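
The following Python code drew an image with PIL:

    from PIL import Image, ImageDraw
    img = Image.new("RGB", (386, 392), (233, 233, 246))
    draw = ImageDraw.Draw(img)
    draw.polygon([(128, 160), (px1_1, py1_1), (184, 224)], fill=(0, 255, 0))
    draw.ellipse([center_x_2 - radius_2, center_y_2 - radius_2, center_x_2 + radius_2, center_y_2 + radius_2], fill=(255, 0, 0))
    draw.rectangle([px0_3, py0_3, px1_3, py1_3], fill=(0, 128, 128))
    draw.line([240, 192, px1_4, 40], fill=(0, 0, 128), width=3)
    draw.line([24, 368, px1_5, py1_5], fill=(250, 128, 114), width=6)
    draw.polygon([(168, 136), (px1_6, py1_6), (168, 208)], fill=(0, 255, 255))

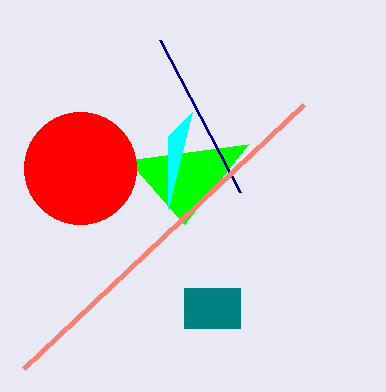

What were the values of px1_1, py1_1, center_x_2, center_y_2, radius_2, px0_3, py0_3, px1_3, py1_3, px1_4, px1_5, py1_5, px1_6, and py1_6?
px1_1 = 248, py1_1 = 144, center_x_2 = 80, center_y_2 = 168, radius_2 = 56, px0_3 = 184, py0_3 = 288, px1_3 = 240, py1_3 = 328, px1_4 = 160, px1_5 = 304, py1_5 = 104, px1_6 = 192, py1_6 = 112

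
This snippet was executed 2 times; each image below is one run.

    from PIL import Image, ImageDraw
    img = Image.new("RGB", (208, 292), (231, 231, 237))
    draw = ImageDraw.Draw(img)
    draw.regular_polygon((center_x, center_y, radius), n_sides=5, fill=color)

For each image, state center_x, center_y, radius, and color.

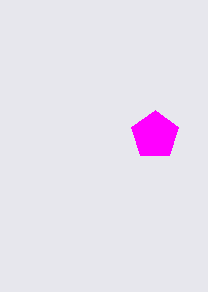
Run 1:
center_x = 155, center_y = 135, radius = 25, color = 'magenta'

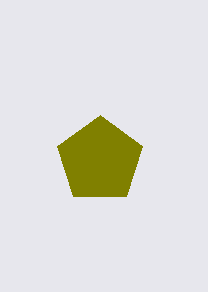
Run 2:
center_x = 100; center_y = 160; radius = 45; color = 'olive'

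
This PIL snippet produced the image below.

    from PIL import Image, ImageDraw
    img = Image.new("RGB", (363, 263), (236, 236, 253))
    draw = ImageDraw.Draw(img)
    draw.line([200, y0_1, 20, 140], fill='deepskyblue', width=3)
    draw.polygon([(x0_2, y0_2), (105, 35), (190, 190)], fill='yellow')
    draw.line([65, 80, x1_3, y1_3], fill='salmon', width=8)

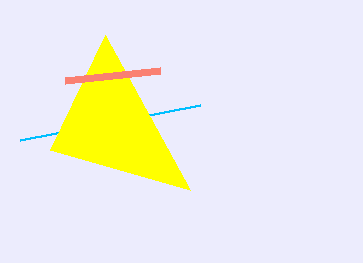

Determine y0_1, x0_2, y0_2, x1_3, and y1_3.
y0_1 = 105, x0_2 = 50, y0_2 = 150, x1_3 = 160, y1_3 = 70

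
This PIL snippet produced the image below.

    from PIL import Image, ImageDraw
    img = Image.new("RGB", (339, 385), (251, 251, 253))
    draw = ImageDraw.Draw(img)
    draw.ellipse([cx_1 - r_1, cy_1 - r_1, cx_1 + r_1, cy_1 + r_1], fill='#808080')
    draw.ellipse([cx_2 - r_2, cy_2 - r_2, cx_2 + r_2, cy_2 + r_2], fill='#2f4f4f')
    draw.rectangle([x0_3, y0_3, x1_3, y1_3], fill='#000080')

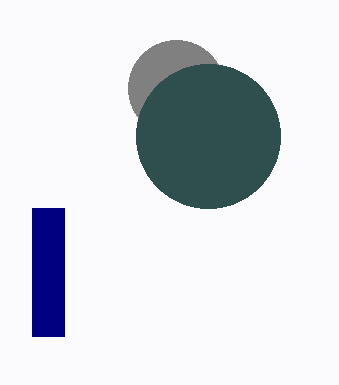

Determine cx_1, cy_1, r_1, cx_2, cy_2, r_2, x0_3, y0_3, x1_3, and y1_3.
cx_1 = 176
cy_1 = 88
r_1 = 48
cx_2 = 208
cy_2 = 136
r_2 = 72
x0_3 = 32
y0_3 = 208
x1_3 = 64
y1_3 = 336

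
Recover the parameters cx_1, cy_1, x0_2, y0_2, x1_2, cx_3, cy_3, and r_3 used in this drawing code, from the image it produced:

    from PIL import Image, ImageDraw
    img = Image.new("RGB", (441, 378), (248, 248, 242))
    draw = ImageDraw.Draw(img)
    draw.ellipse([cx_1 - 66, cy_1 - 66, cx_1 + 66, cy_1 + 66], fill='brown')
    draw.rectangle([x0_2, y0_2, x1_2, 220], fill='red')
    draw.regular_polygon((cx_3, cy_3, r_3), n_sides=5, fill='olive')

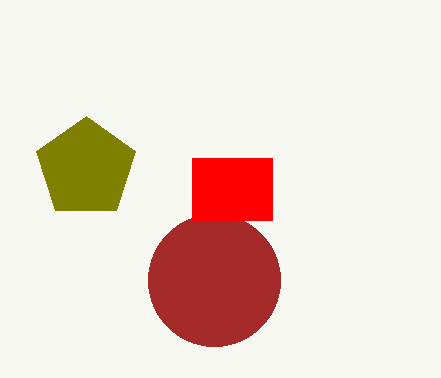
cx_1 = 214, cy_1 = 280, x0_2 = 192, y0_2 = 158, x1_2 = 272, cx_3 = 86, cy_3 = 168, r_3 = 52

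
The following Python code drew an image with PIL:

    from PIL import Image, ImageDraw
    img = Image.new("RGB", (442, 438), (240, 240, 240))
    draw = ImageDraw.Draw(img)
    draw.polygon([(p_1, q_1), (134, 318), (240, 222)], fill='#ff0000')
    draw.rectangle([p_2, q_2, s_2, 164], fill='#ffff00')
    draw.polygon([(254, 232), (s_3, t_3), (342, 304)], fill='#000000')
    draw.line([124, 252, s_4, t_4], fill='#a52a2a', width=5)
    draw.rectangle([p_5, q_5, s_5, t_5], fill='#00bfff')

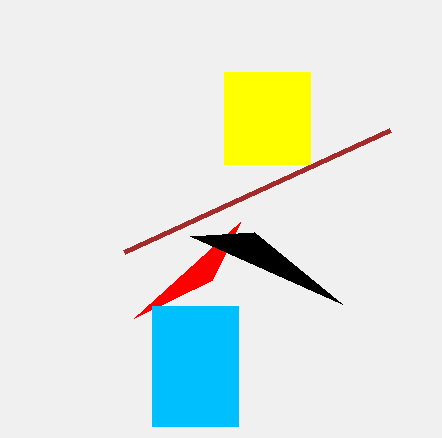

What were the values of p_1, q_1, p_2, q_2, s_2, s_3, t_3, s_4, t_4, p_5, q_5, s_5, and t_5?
p_1 = 212
q_1 = 280
p_2 = 224
q_2 = 72
s_2 = 310
s_3 = 190
t_3 = 236
s_4 = 390
t_4 = 130
p_5 = 152
q_5 = 306
s_5 = 238
t_5 = 426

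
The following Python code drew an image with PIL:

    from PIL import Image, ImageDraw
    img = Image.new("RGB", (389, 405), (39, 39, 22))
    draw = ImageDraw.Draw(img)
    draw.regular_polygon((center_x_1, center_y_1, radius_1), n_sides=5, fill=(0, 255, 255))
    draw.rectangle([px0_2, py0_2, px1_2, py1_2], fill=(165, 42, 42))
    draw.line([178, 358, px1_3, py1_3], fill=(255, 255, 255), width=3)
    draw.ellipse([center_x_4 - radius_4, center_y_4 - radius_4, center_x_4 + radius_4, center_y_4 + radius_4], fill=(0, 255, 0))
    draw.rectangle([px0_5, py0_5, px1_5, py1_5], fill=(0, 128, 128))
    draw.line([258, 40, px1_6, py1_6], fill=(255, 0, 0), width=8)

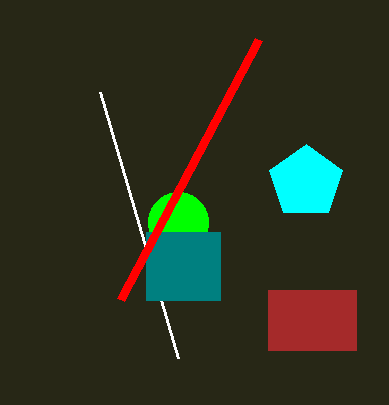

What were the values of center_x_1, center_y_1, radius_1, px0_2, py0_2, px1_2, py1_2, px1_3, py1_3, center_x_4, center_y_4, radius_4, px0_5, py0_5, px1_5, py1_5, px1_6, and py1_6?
center_x_1 = 306, center_y_1 = 182, radius_1 = 38, px0_2 = 268, py0_2 = 290, px1_2 = 356, py1_2 = 350, px1_3 = 100, py1_3 = 92, center_x_4 = 178, center_y_4 = 222, radius_4 = 30, px0_5 = 146, py0_5 = 232, px1_5 = 220, py1_5 = 300, px1_6 = 120, py1_6 = 300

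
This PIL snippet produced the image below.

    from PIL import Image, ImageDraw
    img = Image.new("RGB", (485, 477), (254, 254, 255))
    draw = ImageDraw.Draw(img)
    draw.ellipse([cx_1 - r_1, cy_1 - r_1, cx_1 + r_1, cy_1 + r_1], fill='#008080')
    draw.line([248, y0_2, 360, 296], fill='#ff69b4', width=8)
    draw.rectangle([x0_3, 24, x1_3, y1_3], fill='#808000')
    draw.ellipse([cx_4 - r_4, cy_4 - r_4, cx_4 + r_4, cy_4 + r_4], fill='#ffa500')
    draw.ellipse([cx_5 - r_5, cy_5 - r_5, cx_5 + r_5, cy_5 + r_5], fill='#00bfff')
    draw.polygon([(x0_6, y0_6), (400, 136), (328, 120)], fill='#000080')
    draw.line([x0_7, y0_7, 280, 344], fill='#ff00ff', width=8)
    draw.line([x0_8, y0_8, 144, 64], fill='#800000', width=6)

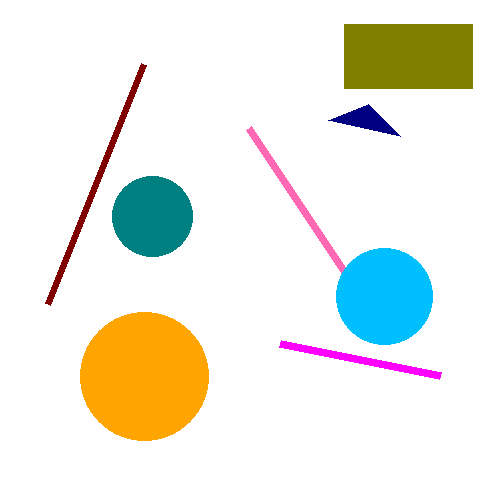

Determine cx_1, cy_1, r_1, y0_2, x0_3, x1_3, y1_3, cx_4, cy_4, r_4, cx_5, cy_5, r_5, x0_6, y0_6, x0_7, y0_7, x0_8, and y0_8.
cx_1 = 152; cy_1 = 216; r_1 = 40; y0_2 = 128; x0_3 = 344; x1_3 = 472; y1_3 = 88; cx_4 = 144; cy_4 = 376; r_4 = 64; cx_5 = 384; cy_5 = 296; r_5 = 48; x0_6 = 368; y0_6 = 104; x0_7 = 440; y0_7 = 376; x0_8 = 48; y0_8 = 304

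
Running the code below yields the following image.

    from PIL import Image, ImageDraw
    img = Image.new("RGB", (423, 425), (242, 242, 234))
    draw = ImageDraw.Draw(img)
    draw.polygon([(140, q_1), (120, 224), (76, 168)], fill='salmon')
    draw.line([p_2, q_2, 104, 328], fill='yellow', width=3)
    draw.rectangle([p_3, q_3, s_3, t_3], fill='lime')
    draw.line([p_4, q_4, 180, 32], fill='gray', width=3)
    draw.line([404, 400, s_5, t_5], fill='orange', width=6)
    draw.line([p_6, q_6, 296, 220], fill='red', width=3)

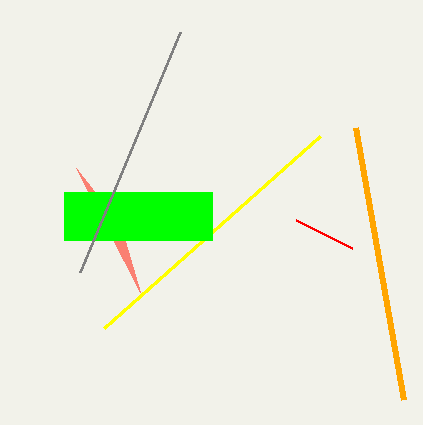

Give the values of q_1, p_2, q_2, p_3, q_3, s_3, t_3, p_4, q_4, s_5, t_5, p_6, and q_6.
q_1 = 292; p_2 = 320; q_2 = 136; p_3 = 64; q_3 = 192; s_3 = 212; t_3 = 240; p_4 = 80; q_4 = 272; s_5 = 356; t_5 = 128; p_6 = 352; q_6 = 248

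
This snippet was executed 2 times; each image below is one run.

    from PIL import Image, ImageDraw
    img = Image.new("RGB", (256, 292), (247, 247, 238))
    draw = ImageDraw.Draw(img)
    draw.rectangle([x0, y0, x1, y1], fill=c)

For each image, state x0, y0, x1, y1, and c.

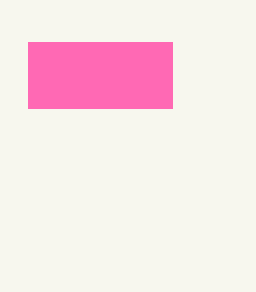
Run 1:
x0 = 28, y0 = 42, x1 = 172, y1 = 108, c = 'hotpink'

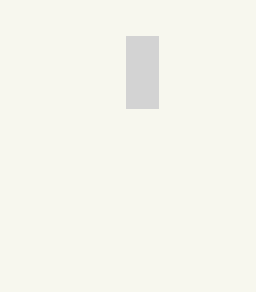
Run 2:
x0 = 126, y0 = 36, x1 = 158, y1 = 108, c = 'lightgray'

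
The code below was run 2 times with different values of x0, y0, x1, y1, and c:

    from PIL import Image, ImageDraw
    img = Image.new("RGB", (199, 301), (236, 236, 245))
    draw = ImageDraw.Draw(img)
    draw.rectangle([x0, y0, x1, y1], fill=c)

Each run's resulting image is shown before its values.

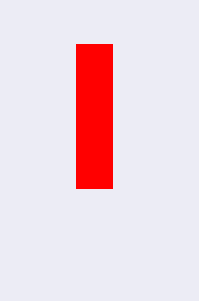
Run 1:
x0 = 76; y0 = 44; x1 = 112; y1 = 188; c = 'red'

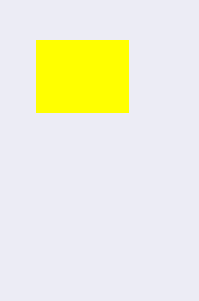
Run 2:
x0 = 36
y0 = 40
x1 = 128
y1 = 112
c = 'yellow'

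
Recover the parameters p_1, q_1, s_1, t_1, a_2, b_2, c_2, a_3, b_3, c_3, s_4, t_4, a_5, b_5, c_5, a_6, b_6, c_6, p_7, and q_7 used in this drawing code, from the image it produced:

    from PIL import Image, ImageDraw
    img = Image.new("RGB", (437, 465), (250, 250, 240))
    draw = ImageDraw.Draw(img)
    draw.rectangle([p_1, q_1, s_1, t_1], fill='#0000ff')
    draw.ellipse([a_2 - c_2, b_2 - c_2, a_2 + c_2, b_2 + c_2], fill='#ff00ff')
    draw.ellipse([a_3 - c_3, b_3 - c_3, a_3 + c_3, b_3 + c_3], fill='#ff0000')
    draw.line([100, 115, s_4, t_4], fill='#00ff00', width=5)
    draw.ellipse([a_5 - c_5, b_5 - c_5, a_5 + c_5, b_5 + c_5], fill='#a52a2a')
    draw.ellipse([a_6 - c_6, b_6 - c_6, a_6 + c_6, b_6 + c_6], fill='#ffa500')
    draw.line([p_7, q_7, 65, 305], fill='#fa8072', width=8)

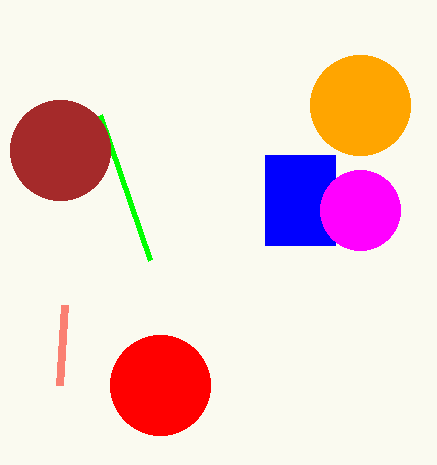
p_1 = 265, q_1 = 155, s_1 = 335, t_1 = 245, a_2 = 360, b_2 = 210, c_2 = 40, a_3 = 160, b_3 = 385, c_3 = 50, s_4 = 150, t_4 = 260, a_5 = 60, b_5 = 150, c_5 = 50, a_6 = 360, b_6 = 105, c_6 = 50, p_7 = 60, q_7 = 385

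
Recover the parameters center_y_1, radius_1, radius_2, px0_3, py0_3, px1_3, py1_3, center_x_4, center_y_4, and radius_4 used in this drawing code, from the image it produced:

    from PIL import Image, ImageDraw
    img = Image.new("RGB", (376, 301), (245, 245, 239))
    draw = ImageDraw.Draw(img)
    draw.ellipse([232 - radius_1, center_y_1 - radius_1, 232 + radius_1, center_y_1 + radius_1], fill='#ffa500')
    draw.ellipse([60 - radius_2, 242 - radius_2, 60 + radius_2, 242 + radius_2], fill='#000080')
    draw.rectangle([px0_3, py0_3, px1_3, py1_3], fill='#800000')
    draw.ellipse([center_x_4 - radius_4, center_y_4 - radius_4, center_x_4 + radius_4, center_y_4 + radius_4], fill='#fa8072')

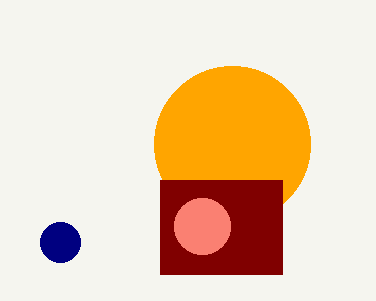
center_y_1 = 144, radius_1 = 78, radius_2 = 20, px0_3 = 160, py0_3 = 180, px1_3 = 282, py1_3 = 274, center_x_4 = 202, center_y_4 = 226, radius_4 = 28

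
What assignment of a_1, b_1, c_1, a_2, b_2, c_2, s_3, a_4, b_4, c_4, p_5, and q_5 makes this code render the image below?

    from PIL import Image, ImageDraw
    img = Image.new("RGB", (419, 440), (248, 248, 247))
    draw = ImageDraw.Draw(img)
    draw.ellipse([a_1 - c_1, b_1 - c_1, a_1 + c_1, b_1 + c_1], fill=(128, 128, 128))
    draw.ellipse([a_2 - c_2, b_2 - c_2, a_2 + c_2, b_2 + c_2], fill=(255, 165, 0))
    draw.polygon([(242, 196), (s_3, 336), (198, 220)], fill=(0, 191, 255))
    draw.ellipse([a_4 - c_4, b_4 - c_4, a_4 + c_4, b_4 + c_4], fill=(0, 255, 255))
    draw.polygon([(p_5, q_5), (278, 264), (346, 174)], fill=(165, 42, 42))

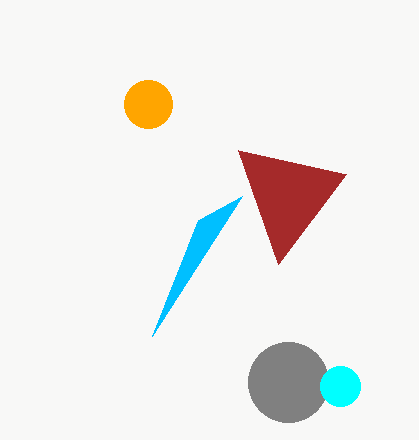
a_1 = 288, b_1 = 382, c_1 = 40, a_2 = 148, b_2 = 104, c_2 = 24, s_3 = 152, a_4 = 340, b_4 = 386, c_4 = 20, p_5 = 238, q_5 = 150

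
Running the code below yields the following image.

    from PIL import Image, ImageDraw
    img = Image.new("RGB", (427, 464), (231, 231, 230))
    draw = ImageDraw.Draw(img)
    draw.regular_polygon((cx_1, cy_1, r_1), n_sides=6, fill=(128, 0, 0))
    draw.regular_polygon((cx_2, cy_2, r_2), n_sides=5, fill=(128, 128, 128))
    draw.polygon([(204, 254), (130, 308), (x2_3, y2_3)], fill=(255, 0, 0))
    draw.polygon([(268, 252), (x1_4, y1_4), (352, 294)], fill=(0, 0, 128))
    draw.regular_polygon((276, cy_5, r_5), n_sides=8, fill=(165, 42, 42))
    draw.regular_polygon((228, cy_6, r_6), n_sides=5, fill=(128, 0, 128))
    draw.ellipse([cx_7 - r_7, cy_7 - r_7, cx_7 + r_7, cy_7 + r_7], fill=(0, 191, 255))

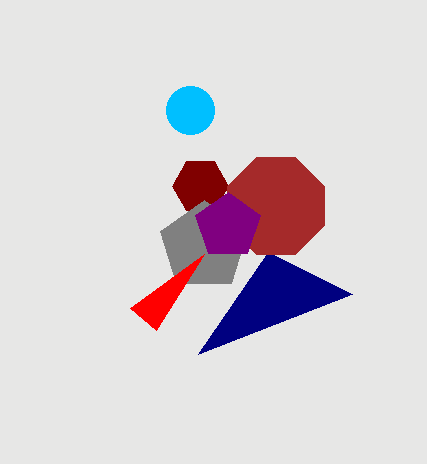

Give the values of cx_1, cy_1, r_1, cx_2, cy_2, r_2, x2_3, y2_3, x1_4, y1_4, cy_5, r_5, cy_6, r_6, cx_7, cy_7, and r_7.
cx_1 = 200
cy_1 = 186
r_1 = 28
cx_2 = 204
cy_2 = 246
r_2 = 46
x2_3 = 156
y2_3 = 330
x1_4 = 198
y1_4 = 354
cy_5 = 206
r_5 = 52
cy_6 = 226
r_6 = 34
cx_7 = 190
cy_7 = 110
r_7 = 24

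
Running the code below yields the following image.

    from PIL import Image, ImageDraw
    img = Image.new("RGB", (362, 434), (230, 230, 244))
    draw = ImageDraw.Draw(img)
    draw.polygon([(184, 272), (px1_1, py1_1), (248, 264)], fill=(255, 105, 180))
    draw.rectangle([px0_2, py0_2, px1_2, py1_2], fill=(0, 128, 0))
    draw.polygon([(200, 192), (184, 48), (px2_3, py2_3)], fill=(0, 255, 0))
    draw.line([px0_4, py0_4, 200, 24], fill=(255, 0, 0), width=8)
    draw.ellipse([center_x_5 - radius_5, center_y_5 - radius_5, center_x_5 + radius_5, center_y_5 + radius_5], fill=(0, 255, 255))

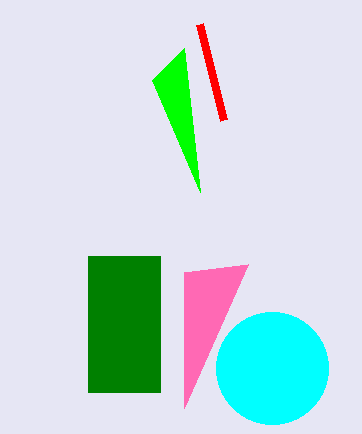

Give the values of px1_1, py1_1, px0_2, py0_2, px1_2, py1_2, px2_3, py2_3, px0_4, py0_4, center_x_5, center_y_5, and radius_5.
px1_1 = 184, py1_1 = 408, px0_2 = 88, py0_2 = 256, px1_2 = 160, py1_2 = 392, px2_3 = 152, py2_3 = 80, px0_4 = 224, py0_4 = 120, center_x_5 = 272, center_y_5 = 368, radius_5 = 56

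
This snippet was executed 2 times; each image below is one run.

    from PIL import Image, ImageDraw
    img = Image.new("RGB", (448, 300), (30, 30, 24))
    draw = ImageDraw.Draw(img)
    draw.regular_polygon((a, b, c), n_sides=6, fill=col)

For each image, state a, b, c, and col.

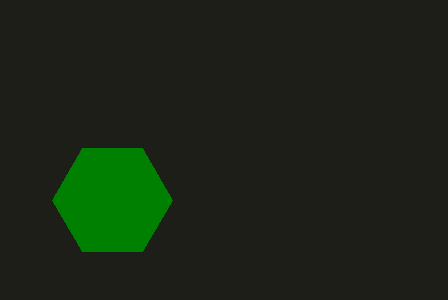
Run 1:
a = 112
b = 200
c = 60
col = 'green'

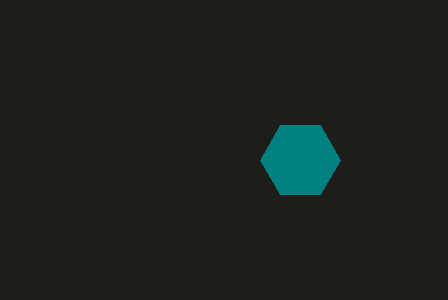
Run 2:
a = 300
b = 160
c = 40
col = 'teal'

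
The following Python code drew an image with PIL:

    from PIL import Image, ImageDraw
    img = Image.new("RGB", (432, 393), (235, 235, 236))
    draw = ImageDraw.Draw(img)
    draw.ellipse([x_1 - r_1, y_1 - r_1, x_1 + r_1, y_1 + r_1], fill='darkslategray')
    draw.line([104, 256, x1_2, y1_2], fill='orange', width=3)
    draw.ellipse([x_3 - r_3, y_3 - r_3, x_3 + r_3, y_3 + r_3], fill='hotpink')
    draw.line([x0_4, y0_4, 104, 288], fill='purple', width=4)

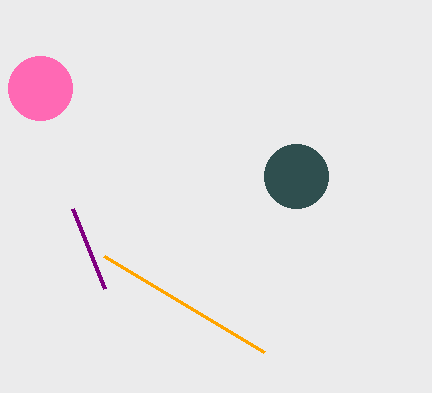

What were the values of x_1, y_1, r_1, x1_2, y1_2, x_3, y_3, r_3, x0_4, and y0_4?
x_1 = 296
y_1 = 176
r_1 = 32
x1_2 = 264
y1_2 = 352
x_3 = 40
y_3 = 88
r_3 = 32
x0_4 = 72
y0_4 = 208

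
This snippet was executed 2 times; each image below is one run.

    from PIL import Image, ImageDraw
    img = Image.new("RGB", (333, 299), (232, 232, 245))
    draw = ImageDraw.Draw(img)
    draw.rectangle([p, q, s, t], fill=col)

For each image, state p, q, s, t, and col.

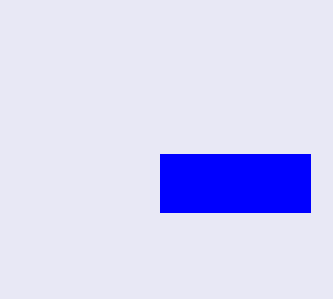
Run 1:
p = 160, q = 154, s = 310, t = 212, col = 'blue'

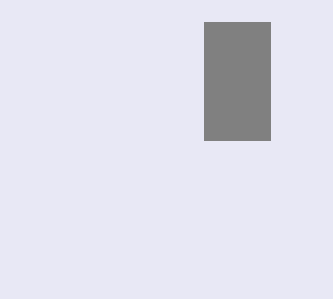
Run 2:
p = 204, q = 22, s = 270, t = 140, col = 'gray'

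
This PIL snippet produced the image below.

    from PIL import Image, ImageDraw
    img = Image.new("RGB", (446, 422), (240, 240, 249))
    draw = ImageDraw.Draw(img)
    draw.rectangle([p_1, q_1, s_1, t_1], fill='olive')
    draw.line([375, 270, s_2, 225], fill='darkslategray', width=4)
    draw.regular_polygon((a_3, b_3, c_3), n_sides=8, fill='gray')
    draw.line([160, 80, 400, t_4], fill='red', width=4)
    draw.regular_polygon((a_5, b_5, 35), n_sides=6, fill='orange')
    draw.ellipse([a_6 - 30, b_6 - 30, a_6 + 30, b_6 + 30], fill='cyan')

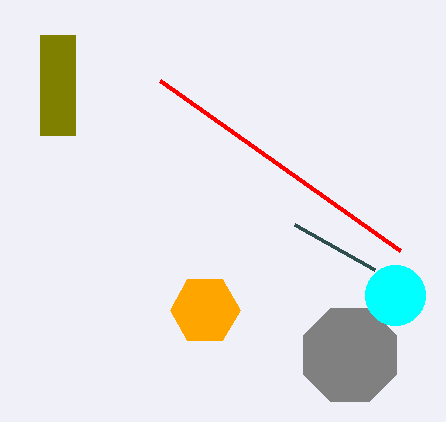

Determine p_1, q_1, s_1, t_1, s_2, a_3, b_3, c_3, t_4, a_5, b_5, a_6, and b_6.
p_1 = 40
q_1 = 35
s_1 = 75
t_1 = 135
s_2 = 295
a_3 = 350
b_3 = 355
c_3 = 50
t_4 = 250
a_5 = 205
b_5 = 310
a_6 = 395
b_6 = 295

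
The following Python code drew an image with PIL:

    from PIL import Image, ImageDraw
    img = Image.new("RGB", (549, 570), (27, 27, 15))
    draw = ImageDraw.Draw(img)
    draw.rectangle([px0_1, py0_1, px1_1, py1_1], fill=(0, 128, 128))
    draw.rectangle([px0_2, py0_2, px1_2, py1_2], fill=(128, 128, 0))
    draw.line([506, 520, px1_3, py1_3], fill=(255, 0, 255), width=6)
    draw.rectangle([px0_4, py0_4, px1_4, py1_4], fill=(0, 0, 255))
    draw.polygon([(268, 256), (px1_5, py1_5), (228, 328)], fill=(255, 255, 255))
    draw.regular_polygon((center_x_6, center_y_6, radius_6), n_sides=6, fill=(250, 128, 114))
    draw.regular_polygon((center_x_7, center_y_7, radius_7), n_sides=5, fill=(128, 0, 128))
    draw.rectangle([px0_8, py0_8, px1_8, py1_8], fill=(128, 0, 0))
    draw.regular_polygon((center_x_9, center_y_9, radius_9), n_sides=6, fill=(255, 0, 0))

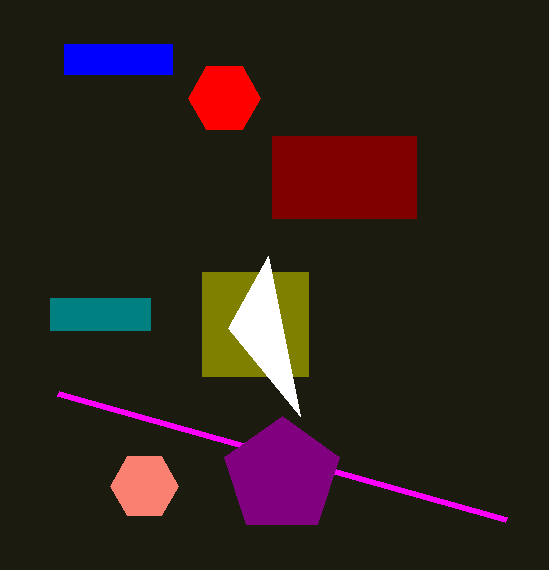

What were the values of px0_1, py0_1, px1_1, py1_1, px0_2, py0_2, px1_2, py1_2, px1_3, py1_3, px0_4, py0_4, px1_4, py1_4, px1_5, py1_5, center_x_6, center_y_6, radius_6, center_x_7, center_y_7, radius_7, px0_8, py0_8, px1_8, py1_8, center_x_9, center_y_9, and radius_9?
px0_1 = 50, py0_1 = 298, px1_1 = 150, py1_1 = 330, px0_2 = 202, py0_2 = 272, px1_2 = 308, py1_2 = 376, px1_3 = 58, py1_3 = 394, px0_4 = 64, py0_4 = 44, px1_4 = 172, py1_4 = 74, px1_5 = 300, py1_5 = 416, center_x_6 = 144, center_y_6 = 486, radius_6 = 34, center_x_7 = 282, center_y_7 = 476, radius_7 = 60, px0_8 = 272, py0_8 = 136, px1_8 = 416, py1_8 = 218, center_x_9 = 224, center_y_9 = 98, radius_9 = 36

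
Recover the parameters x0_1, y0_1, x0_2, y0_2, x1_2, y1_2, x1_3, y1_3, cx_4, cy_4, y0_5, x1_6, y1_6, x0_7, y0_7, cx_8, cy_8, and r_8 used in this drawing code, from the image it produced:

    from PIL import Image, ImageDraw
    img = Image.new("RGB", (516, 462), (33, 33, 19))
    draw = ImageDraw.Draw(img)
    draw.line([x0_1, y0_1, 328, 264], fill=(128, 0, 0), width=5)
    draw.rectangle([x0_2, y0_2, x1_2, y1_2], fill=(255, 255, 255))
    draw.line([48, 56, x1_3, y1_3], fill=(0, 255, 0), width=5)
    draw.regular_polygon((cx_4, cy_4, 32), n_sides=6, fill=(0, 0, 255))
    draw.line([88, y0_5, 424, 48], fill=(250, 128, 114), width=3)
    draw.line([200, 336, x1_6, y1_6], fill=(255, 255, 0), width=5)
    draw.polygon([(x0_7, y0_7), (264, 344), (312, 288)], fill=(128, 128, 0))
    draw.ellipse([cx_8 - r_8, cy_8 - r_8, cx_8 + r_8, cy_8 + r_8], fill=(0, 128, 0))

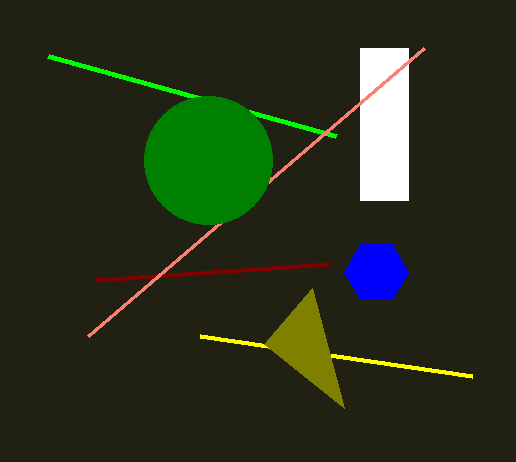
x0_1 = 96, y0_1 = 280, x0_2 = 360, y0_2 = 48, x1_2 = 408, y1_2 = 200, x1_3 = 336, y1_3 = 136, cx_4 = 376, cy_4 = 272, y0_5 = 336, x1_6 = 472, y1_6 = 376, x0_7 = 344, y0_7 = 408, cx_8 = 208, cy_8 = 160, r_8 = 64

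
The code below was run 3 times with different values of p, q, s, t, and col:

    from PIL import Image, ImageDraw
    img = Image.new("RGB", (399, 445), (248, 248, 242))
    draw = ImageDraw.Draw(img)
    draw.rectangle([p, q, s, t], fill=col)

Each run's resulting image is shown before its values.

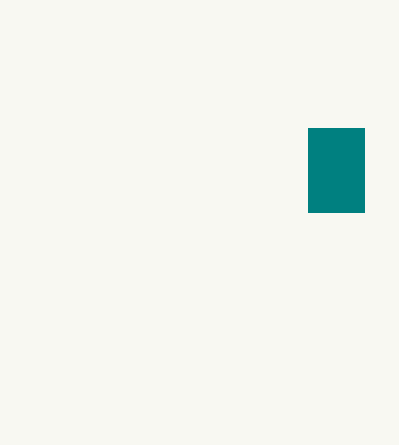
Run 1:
p = 308
q = 128
s = 364
t = 212
col = 'teal'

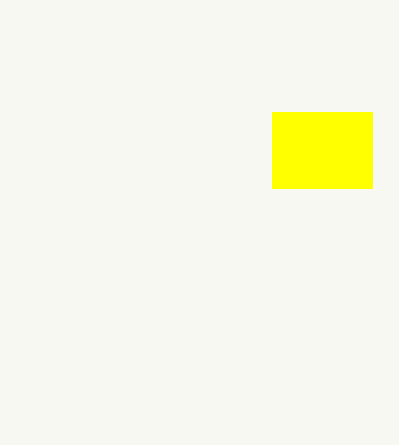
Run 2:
p = 272, q = 112, s = 372, t = 188, col = 'yellow'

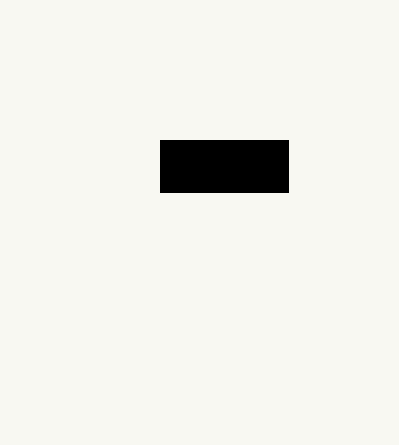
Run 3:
p = 160; q = 140; s = 288; t = 192; col = 'black'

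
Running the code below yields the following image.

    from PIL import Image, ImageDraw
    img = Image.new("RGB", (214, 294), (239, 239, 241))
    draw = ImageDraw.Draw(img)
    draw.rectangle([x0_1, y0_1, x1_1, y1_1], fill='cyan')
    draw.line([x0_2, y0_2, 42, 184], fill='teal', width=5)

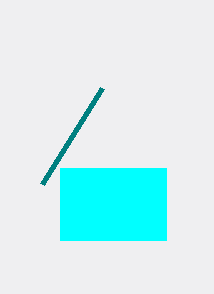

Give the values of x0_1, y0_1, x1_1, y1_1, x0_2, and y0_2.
x0_1 = 60, y0_1 = 168, x1_1 = 166, y1_1 = 240, x0_2 = 102, y0_2 = 88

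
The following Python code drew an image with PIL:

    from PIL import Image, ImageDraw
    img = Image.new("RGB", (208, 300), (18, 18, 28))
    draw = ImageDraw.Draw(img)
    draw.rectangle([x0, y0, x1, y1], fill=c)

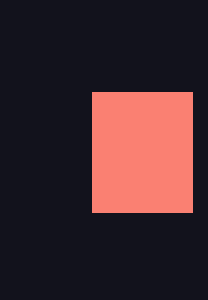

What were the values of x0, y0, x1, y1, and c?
x0 = 92
y0 = 92
x1 = 192
y1 = 212
c = 'salmon'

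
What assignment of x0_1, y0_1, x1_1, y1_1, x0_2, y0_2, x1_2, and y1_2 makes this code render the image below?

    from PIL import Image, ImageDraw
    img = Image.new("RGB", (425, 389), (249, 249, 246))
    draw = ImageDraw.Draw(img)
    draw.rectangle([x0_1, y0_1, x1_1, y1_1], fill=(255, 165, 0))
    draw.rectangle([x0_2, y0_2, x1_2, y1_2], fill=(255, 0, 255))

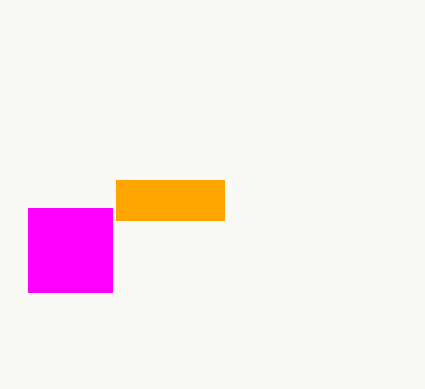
x0_1 = 116
y0_1 = 180
x1_1 = 224
y1_1 = 220
x0_2 = 28
y0_2 = 208
x1_2 = 112
y1_2 = 292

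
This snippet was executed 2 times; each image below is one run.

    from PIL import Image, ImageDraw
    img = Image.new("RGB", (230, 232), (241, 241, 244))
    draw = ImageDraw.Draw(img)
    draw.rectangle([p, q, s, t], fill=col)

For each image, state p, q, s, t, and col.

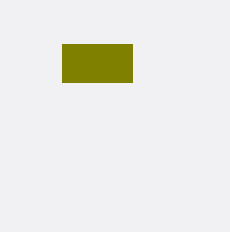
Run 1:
p = 62, q = 44, s = 132, t = 82, col = 'olive'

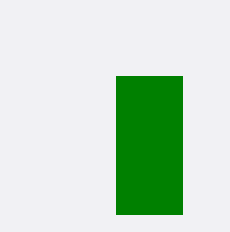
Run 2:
p = 116; q = 76; s = 182; t = 214; col = 'green'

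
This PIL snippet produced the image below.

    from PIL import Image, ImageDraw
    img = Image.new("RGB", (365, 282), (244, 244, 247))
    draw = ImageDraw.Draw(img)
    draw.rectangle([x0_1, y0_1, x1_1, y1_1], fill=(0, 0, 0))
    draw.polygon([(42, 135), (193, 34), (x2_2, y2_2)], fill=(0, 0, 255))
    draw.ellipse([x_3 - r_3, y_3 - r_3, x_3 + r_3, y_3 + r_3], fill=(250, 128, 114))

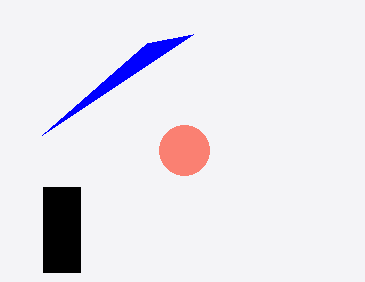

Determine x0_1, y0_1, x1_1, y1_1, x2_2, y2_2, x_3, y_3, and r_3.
x0_1 = 43
y0_1 = 187
x1_1 = 80
y1_1 = 272
x2_2 = 147
y2_2 = 43
x_3 = 184
y_3 = 150
r_3 = 25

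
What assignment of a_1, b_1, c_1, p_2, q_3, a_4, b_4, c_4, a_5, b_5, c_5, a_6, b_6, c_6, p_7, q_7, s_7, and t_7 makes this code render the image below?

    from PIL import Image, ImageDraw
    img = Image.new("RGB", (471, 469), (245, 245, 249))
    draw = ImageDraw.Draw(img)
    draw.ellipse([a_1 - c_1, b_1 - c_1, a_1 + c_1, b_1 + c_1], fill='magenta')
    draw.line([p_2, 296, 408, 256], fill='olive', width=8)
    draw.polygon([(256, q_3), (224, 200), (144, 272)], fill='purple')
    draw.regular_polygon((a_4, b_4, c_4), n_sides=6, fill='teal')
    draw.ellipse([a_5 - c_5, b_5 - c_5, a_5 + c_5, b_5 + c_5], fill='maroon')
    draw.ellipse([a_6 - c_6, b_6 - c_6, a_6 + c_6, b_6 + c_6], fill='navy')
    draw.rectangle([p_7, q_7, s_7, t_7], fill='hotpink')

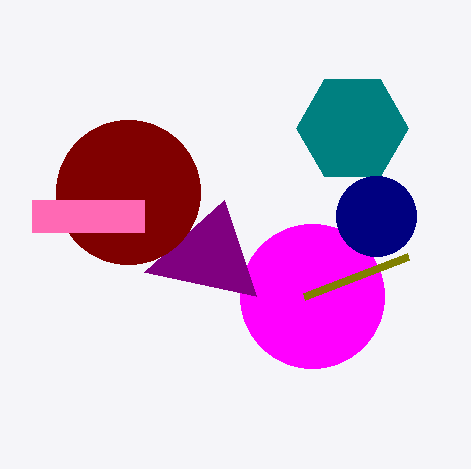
a_1 = 312; b_1 = 296; c_1 = 72; p_2 = 304; q_3 = 296; a_4 = 352; b_4 = 128; c_4 = 56; a_5 = 128; b_5 = 192; c_5 = 72; a_6 = 376; b_6 = 216; c_6 = 40; p_7 = 32; q_7 = 200; s_7 = 144; t_7 = 232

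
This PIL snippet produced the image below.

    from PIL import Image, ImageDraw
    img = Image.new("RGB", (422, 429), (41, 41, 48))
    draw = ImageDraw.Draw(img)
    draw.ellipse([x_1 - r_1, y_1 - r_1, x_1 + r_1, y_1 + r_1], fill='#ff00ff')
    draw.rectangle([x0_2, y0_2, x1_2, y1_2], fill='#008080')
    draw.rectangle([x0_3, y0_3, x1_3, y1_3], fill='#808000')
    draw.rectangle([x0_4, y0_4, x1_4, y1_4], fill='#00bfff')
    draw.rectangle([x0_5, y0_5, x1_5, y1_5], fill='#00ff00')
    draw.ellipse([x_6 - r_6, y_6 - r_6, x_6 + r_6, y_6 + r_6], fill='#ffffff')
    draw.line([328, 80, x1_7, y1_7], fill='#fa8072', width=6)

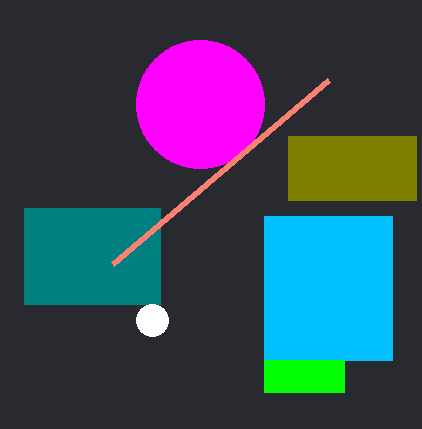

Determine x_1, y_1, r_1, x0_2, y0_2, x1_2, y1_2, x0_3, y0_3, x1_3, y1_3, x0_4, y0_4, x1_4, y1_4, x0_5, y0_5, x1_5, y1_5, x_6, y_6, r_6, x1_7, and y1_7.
x_1 = 200
y_1 = 104
r_1 = 64
x0_2 = 24
y0_2 = 208
x1_2 = 160
y1_2 = 304
x0_3 = 288
y0_3 = 136
x1_3 = 416
y1_3 = 200
x0_4 = 264
y0_4 = 216
x1_4 = 392
y1_4 = 360
x0_5 = 264
y0_5 = 360
x1_5 = 344
y1_5 = 392
x_6 = 152
y_6 = 320
r_6 = 16
x1_7 = 112
y1_7 = 264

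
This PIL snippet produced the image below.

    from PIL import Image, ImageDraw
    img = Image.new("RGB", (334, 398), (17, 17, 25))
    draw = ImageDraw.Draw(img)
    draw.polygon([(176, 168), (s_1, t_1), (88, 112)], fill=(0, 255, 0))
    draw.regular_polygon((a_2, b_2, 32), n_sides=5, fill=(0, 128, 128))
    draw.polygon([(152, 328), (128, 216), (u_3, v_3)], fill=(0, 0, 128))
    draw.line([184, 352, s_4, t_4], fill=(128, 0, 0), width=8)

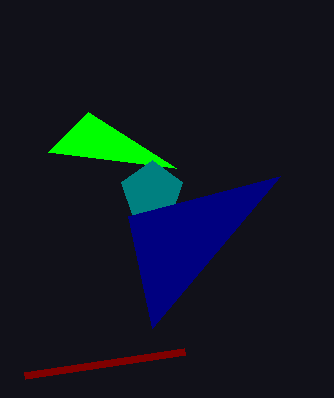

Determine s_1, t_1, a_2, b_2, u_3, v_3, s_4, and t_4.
s_1 = 48; t_1 = 152; a_2 = 152; b_2 = 192; u_3 = 280; v_3 = 176; s_4 = 24; t_4 = 376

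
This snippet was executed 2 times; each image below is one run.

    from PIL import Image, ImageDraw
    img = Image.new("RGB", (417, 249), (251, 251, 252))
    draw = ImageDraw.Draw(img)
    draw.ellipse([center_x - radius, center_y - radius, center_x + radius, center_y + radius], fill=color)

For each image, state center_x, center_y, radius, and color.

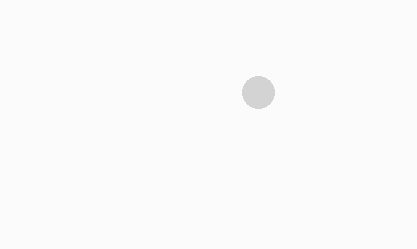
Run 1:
center_x = 258
center_y = 92
radius = 16
color = 'lightgray'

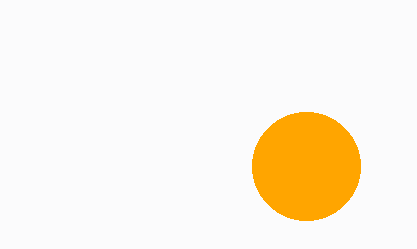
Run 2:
center_x = 306, center_y = 166, radius = 54, color = 'orange'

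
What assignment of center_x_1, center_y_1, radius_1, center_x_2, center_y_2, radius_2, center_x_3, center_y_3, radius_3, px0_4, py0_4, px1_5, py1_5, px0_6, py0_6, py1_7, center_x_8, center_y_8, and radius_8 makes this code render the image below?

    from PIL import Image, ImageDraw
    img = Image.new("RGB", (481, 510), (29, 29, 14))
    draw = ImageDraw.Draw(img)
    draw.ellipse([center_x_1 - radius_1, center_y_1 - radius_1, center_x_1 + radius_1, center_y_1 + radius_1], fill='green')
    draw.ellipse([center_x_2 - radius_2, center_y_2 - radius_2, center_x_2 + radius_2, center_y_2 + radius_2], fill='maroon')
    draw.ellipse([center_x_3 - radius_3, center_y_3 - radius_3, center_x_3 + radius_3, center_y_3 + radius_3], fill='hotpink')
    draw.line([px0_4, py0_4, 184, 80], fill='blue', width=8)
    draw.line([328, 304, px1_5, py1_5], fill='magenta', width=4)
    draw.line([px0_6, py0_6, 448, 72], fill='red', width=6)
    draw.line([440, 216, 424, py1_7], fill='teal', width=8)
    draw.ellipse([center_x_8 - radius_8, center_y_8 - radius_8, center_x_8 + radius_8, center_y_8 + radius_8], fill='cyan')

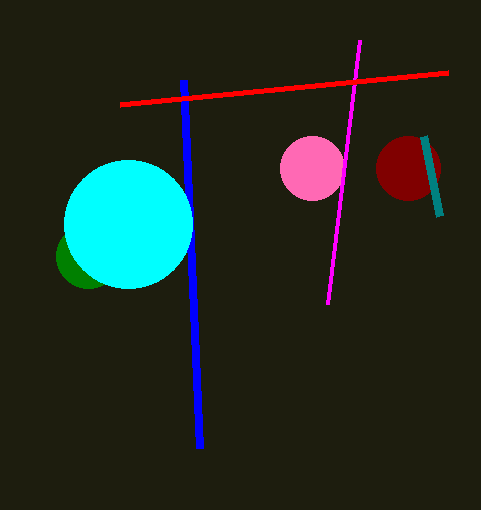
center_x_1 = 88
center_y_1 = 256
radius_1 = 32
center_x_2 = 408
center_y_2 = 168
radius_2 = 32
center_x_3 = 312
center_y_3 = 168
radius_3 = 32
px0_4 = 200
py0_4 = 448
px1_5 = 360
py1_5 = 40
px0_6 = 120
py0_6 = 104
py1_7 = 136
center_x_8 = 128
center_y_8 = 224
radius_8 = 64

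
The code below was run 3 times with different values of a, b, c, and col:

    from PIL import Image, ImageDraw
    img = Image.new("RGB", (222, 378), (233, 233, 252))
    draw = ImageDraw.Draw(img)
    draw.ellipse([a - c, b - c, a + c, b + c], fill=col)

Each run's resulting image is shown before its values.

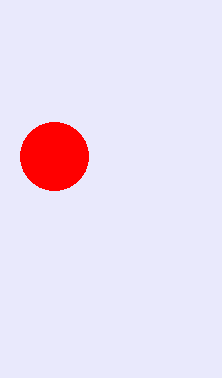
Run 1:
a = 54; b = 156; c = 34; col = 'red'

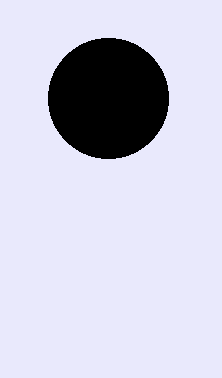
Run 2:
a = 108
b = 98
c = 60
col = 'black'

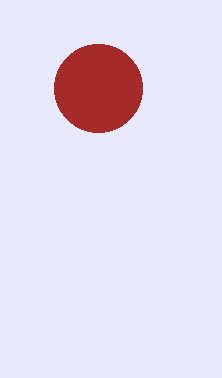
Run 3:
a = 98; b = 88; c = 44; col = 'brown'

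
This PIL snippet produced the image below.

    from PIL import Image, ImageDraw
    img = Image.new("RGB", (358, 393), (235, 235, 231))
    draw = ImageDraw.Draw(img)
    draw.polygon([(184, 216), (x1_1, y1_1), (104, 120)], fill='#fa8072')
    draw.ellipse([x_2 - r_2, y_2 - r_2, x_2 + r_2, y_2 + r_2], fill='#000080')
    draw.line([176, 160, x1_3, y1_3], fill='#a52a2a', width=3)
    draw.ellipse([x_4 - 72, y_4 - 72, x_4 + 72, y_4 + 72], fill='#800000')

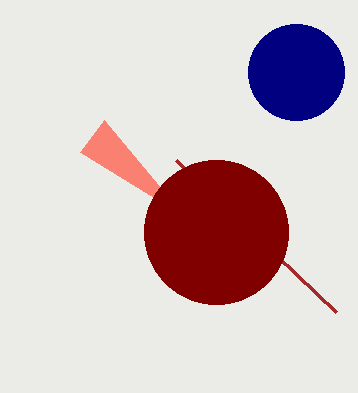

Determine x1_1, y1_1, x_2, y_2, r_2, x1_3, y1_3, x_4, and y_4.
x1_1 = 80; y1_1 = 152; x_2 = 296; y_2 = 72; r_2 = 48; x1_3 = 336; y1_3 = 312; x_4 = 216; y_4 = 232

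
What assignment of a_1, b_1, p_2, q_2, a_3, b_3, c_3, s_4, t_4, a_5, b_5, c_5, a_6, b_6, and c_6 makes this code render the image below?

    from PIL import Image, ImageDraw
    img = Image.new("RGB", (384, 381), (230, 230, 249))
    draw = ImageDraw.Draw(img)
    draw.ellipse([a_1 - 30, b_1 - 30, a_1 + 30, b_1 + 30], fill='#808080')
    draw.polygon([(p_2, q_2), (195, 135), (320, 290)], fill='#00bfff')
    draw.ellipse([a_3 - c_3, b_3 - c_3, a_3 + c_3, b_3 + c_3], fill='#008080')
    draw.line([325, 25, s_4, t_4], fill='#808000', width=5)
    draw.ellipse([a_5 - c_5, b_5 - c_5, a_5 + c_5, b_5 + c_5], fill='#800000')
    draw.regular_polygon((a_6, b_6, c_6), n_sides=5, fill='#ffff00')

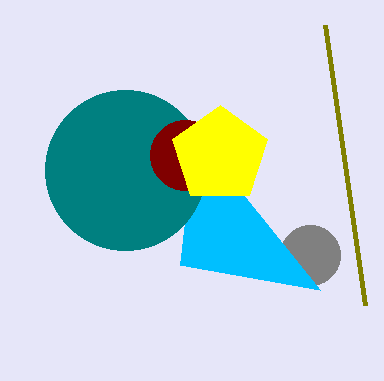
a_1 = 310, b_1 = 255, p_2 = 180, q_2 = 265, a_3 = 125, b_3 = 170, c_3 = 80, s_4 = 365, t_4 = 305, a_5 = 185, b_5 = 155, c_5 = 35, a_6 = 220, b_6 = 155, c_6 = 50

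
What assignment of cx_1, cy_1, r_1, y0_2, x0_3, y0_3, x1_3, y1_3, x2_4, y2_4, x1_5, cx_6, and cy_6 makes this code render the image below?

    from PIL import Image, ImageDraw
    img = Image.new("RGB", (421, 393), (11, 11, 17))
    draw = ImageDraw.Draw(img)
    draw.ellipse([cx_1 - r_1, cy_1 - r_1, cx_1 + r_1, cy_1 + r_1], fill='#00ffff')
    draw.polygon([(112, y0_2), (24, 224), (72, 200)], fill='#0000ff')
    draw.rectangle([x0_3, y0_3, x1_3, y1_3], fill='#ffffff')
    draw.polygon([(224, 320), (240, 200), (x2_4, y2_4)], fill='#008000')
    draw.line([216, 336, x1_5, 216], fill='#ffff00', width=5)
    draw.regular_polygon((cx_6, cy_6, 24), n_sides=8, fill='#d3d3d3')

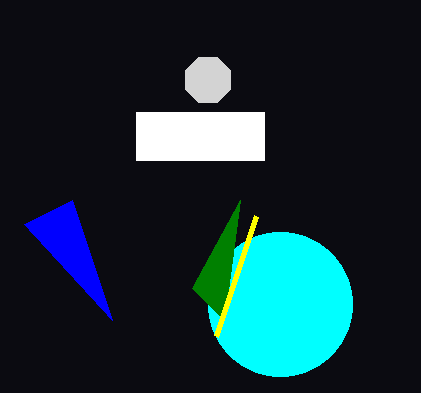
cx_1 = 280, cy_1 = 304, r_1 = 72, y0_2 = 320, x0_3 = 136, y0_3 = 112, x1_3 = 264, y1_3 = 160, x2_4 = 192, y2_4 = 288, x1_5 = 256, cx_6 = 208, cy_6 = 80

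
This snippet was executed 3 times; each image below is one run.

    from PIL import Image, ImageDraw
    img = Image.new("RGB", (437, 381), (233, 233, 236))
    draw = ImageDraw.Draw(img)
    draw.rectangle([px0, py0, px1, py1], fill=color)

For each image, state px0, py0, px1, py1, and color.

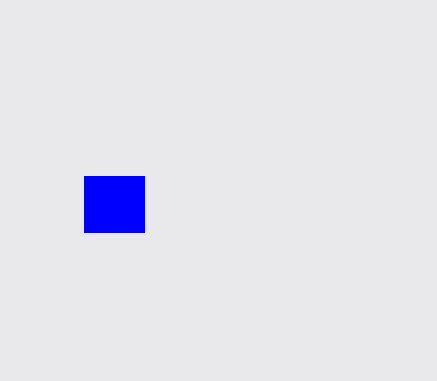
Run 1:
px0 = 84
py0 = 176
px1 = 144
py1 = 232
color = 'blue'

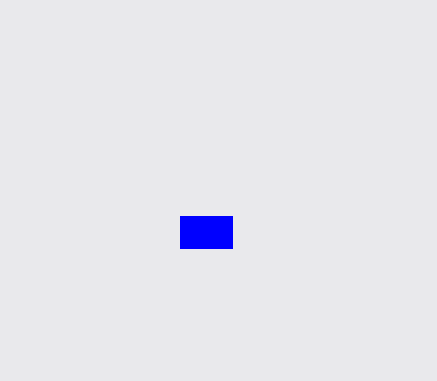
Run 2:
px0 = 180, py0 = 216, px1 = 232, py1 = 248, color = 'blue'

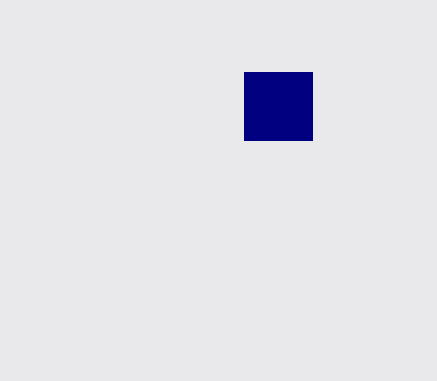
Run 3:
px0 = 244, py0 = 72, px1 = 312, py1 = 140, color = 'navy'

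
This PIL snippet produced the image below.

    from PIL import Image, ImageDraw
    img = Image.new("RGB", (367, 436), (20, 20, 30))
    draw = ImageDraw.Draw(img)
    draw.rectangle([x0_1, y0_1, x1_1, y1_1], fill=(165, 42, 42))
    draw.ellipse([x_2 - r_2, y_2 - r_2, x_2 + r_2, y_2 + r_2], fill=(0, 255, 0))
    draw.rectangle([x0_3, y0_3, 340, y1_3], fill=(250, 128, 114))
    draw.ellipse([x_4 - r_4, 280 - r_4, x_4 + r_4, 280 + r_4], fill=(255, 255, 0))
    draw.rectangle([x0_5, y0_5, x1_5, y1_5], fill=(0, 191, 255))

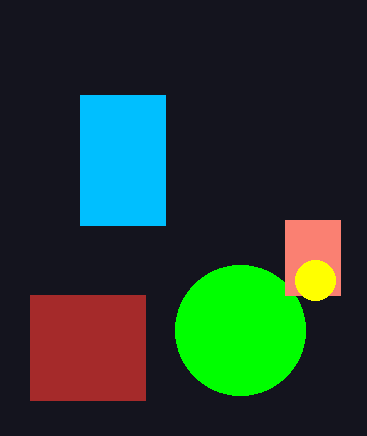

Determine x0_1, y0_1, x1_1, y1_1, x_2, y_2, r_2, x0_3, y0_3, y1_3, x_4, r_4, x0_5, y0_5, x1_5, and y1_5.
x0_1 = 30
y0_1 = 295
x1_1 = 145
y1_1 = 400
x_2 = 240
y_2 = 330
r_2 = 65
x0_3 = 285
y0_3 = 220
y1_3 = 295
x_4 = 315
r_4 = 20
x0_5 = 80
y0_5 = 95
x1_5 = 165
y1_5 = 225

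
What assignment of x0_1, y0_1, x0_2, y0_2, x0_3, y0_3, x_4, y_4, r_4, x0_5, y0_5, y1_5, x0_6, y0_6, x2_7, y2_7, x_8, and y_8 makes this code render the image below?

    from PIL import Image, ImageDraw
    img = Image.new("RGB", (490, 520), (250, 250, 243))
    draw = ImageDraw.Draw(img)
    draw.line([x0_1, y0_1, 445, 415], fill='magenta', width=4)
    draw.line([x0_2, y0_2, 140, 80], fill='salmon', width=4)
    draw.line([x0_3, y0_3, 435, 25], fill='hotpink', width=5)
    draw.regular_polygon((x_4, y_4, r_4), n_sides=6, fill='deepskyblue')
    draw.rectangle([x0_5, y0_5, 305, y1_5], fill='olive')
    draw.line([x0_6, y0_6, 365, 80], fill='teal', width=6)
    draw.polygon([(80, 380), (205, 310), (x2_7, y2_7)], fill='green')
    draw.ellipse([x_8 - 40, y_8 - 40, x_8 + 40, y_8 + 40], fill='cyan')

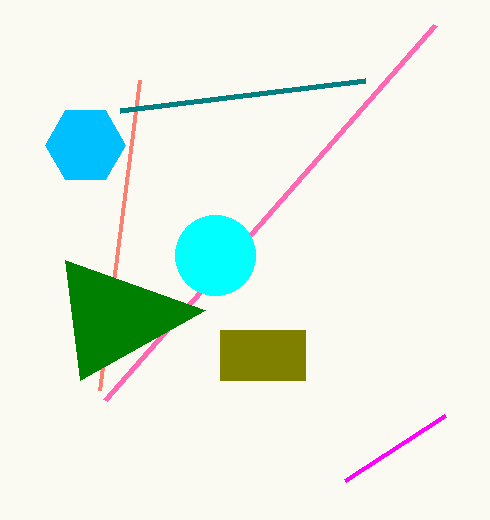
x0_1 = 345, y0_1 = 480, x0_2 = 100, y0_2 = 390, x0_3 = 105, y0_3 = 400, x_4 = 85, y_4 = 145, r_4 = 40, x0_5 = 220, y0_5 = 330, y1_5 = 380, x0_6 = 120, y0_6 = 110, x2_7 = 65, y2_7 = 260, x_8 = 215, y_8 = 255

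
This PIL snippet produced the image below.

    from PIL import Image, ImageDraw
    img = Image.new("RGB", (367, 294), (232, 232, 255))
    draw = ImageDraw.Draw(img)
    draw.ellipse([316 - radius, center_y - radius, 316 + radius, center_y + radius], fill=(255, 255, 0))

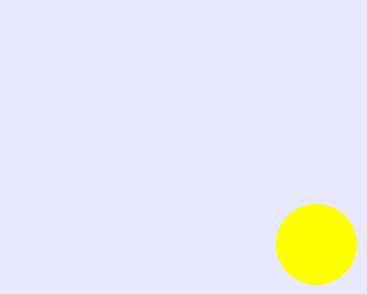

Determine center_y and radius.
center_y = 244; radius = 40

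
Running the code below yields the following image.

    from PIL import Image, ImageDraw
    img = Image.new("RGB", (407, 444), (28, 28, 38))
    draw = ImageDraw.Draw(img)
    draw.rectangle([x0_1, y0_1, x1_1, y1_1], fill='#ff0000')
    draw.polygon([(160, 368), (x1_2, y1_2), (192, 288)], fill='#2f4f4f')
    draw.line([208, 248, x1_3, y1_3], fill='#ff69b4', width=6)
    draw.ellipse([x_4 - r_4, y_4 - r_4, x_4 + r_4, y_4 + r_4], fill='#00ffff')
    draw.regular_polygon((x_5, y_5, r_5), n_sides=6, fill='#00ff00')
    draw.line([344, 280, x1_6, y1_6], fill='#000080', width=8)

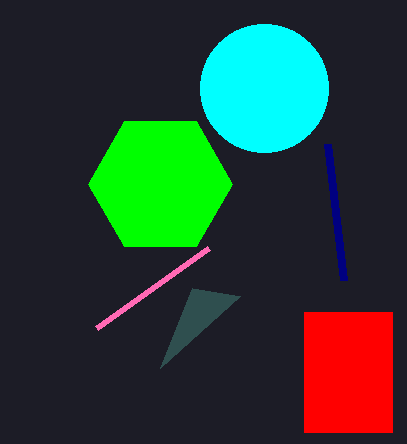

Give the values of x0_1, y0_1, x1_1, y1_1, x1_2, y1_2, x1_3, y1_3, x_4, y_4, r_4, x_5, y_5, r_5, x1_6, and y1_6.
x0_1 = 304, y0_1 = 312, x1_1 = 392, y1_1 = 432, x1_2 = 240, y1_2 = 296, x1_3 = 96, y1_3 = 328, x_4 = 264, y_4 = 88, r_4 = 64, x_5 = 160, y_5 = 184, r_5 = 72, x1_6 = 328, y1_6 = 144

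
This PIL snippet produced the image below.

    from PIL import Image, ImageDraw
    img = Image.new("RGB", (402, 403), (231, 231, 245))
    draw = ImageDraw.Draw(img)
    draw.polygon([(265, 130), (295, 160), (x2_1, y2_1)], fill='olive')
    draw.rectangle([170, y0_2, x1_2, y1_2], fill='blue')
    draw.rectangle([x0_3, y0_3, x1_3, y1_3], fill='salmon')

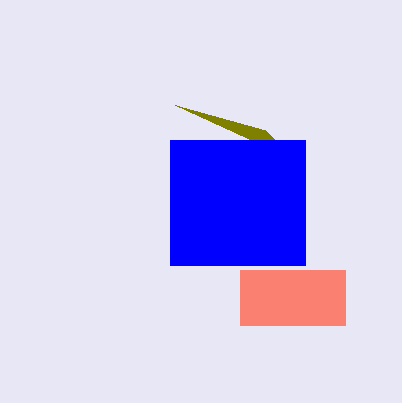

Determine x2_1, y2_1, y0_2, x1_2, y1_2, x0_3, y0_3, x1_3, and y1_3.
x2_1 = 175, y2_1 = 105, y0_2 = 140, x1_2 = 305, y1_2 = 265, x0_3 = 240, y0_3 = 270, x1_3 = 345, y1_3 = 325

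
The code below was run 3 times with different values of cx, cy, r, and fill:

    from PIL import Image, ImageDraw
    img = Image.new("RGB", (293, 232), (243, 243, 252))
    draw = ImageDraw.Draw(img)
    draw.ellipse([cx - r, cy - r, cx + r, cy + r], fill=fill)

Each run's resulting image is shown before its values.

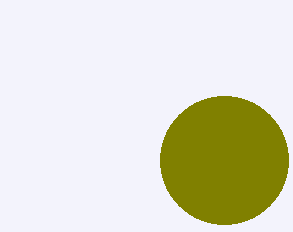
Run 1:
cx = 224; cy = 160; r = 64; fill = 'olive'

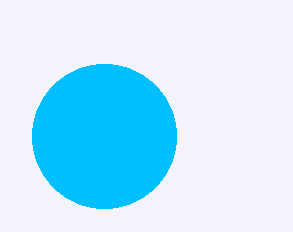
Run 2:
cx = 104; cy = 136; r = 72; fill = 'deepskyblue'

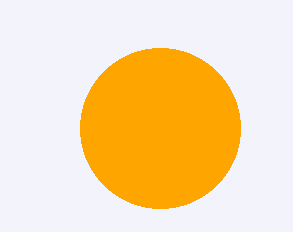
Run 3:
cx = 160; cy = 128; r = 80; fill = 'orange'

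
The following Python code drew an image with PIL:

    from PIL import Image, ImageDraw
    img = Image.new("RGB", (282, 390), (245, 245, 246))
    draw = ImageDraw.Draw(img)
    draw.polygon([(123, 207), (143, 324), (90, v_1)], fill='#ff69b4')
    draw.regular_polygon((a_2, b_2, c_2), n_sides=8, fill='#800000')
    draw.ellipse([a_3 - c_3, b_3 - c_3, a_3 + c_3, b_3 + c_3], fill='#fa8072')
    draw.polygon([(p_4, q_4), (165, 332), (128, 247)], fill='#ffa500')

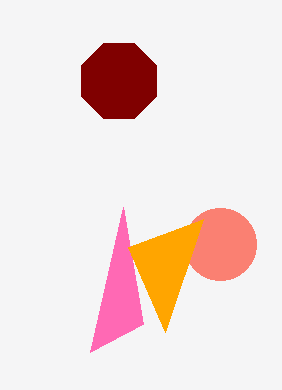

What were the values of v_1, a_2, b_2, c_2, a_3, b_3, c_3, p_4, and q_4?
v_1 = 352, a_2 = 119, b_2 = 81, c_2 = 41, a_3 = 220, b_3 = 244, c_3 = 36, p_4 = 203, q_4 = 219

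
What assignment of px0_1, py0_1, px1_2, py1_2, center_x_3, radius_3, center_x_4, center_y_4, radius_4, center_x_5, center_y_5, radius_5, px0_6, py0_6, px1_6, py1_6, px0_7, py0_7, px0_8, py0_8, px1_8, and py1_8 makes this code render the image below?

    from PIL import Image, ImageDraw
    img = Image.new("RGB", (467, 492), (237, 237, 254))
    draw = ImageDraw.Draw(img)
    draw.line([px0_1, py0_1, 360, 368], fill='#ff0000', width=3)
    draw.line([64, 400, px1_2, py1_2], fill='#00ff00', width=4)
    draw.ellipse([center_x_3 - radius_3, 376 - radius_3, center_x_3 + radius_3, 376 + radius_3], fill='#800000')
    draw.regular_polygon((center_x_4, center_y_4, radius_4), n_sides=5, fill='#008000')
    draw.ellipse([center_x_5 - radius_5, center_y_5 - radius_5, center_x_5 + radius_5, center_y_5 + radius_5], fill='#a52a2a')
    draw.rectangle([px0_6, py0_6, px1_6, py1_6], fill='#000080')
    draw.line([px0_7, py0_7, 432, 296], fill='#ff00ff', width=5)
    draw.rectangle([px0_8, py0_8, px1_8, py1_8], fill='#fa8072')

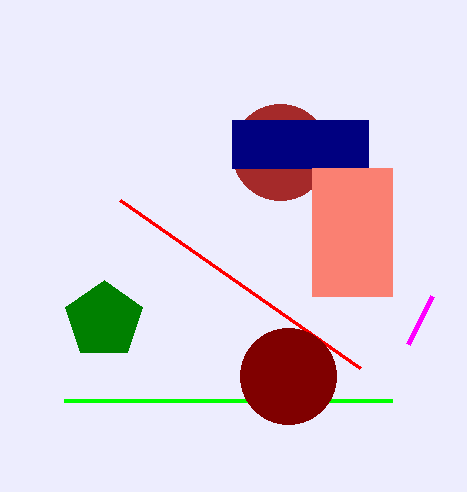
px0_1 = 120; py0_1 = 200; px1_2 = 392; py1_2 = 400; center_x_3 = 288; radius_3 = 48; center_x_4 = 104; center_y_4 = 320; radius_4 = 40; center_x_5 = 280; center_y_5 = 152; radius_5 = 48; px0_6 = 232; py0_6 = 120; px1_6 = 368; py1_6 = 168; px0_7 = 408; py0_7 = 344; px0_8 = 312; py0_8 = 168; px1_8 = 392; py1_8 = 296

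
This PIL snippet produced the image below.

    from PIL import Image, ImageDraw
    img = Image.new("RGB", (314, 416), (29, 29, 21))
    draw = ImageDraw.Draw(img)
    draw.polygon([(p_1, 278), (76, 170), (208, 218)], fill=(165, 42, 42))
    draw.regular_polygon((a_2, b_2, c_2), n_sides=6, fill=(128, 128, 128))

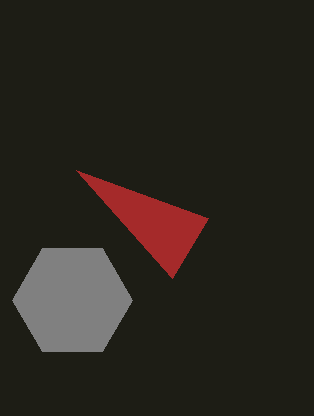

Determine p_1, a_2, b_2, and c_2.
p_1 = 172, a_2 = 72, b_2 = 300, c_2 = 60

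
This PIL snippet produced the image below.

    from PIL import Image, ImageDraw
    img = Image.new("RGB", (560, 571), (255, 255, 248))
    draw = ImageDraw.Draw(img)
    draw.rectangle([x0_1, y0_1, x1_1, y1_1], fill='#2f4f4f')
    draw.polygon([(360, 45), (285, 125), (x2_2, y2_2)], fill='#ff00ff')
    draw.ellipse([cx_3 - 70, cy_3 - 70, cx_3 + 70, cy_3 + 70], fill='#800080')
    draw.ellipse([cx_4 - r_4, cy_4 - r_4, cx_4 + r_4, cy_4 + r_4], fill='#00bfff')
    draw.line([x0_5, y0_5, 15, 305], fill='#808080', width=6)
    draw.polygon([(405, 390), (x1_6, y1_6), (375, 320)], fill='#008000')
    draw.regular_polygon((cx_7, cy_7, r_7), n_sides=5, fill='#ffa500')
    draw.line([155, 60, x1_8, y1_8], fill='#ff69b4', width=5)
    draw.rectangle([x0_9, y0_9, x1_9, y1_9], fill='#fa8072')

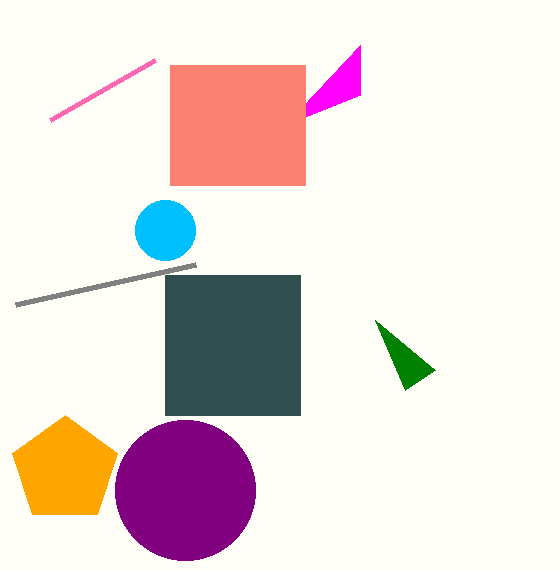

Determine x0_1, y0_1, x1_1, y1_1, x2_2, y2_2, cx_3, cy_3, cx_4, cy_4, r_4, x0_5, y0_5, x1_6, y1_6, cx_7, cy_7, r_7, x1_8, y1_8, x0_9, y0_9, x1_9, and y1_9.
x0_1 = 165, y0_1 = 275, x1_1 = 300, y1_1 = 415, x2_2 = 360, y2_2 = 95, cx_3 = 185, cy_3 = 490, cx_4 = 165, cy_4 = 230, r_4 = 30, x0_5 = 195, y0_5 = 265, x1_6 = 435, y1_6 = 370, cx_7 = 65, cy_7 = 470, r_7 = 55, x1_8 = 50, y1_8 = 120, x0_9 = 170, y0_9 = 65, x1_9 = 305, y1_9 = 185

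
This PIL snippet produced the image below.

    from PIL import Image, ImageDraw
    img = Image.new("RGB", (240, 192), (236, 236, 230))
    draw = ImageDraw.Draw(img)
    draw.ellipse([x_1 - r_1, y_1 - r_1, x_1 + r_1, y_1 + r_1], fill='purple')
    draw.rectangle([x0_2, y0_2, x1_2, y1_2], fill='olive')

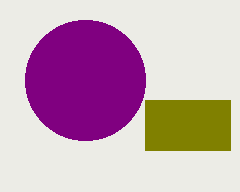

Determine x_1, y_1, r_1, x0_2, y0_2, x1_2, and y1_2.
x_1 = 85, y_1 = 80, r_1 = 60, x0_2 = 145, y0_2 = 100, x1_2 = 230, y1_2 = 150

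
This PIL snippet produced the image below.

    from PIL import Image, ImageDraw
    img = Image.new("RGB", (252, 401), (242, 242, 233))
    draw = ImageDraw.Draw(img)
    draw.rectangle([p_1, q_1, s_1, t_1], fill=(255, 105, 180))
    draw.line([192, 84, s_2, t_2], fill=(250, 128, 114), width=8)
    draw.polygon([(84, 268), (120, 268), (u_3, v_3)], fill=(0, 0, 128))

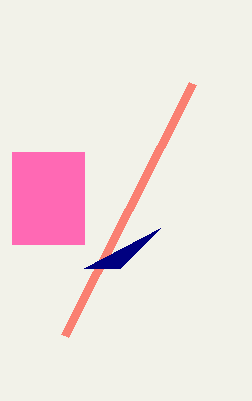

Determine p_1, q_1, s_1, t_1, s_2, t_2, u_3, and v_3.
p_1 = 12; q_1 = 152; s_1 = 84; t_1 = 244; s_2 = 64; t_2 = 336; u_3 = 160; v_3 = 228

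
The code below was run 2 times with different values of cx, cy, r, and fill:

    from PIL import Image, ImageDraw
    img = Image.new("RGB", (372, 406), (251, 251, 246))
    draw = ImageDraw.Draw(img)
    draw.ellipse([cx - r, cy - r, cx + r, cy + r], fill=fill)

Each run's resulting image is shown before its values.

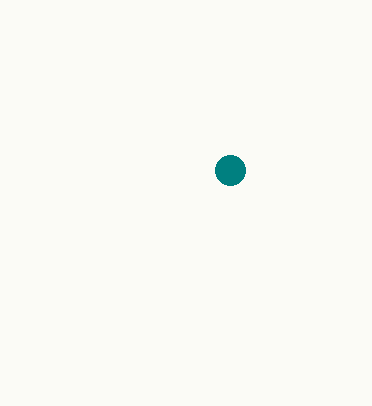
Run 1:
cx = 230; cy = 170; r = 15; fill = 'teal'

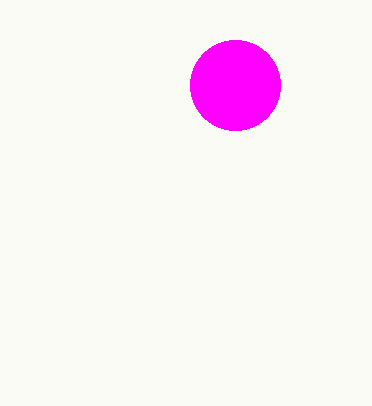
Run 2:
cx = 235
cy = 85
r = 45
fill = 'magenta'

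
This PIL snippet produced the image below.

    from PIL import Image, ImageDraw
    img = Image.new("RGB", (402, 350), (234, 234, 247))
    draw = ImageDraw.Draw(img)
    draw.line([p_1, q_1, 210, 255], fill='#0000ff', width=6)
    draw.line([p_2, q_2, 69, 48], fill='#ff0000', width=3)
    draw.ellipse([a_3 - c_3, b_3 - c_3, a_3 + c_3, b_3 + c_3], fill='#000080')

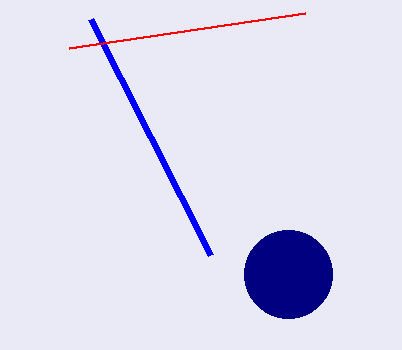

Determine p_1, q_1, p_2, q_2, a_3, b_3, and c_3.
p_1 = 90
q_1 = 19
p_2 = 305
q_2 = 13
a_3 = 288
b_3 = 274
c_3 = 44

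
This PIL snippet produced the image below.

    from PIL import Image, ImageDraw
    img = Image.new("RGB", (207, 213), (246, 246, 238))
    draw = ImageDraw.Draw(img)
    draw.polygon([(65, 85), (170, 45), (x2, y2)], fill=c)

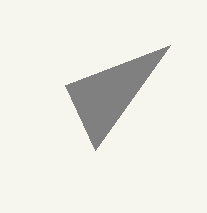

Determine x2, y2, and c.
x2 = 95
y2 = 150
c = 'gray'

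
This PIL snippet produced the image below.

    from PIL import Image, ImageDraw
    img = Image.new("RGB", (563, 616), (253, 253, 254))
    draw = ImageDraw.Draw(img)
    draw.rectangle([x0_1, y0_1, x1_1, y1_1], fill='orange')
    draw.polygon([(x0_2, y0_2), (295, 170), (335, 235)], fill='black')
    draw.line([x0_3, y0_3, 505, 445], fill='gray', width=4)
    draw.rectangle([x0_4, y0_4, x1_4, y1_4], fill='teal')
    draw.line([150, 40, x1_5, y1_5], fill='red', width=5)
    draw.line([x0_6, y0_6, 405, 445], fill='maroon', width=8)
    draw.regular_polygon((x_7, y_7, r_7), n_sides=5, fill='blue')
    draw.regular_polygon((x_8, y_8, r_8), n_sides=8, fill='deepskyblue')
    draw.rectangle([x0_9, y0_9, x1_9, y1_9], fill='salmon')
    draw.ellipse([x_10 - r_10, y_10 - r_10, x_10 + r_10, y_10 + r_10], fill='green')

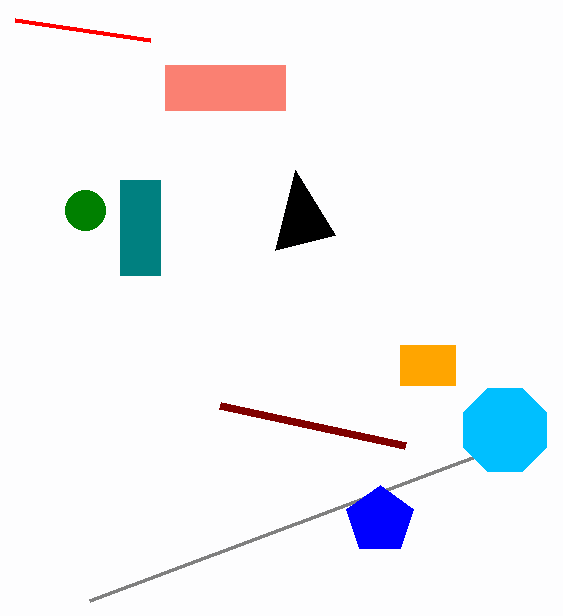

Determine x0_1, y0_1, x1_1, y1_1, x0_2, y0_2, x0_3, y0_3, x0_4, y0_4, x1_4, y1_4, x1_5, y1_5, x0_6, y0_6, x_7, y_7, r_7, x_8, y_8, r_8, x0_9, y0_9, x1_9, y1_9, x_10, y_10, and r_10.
x0_1 = 400
y0_1 = 345
x1_1 = 455
y1_1 = 385
x0_2 = 275
y0_2 = 250
x0_3 = 90
y0_3 = 600
x0_4 = 120
y0_4 = 180
x1_4 = 160
y1_4 = 275
x1_5 = 15
y1_5 = 20
x0_6 = 220
y0_6 = 405
x_7 = 380
y_7 = 520
r_7 = 35
x_8 = 505
y_8 = 430
r_8 = 45
x0_9 = 165
y0_9 = 65
x1_9 = 285
y1_9 = 110
x_10 = 85
y_10 = 210
r_10 = 20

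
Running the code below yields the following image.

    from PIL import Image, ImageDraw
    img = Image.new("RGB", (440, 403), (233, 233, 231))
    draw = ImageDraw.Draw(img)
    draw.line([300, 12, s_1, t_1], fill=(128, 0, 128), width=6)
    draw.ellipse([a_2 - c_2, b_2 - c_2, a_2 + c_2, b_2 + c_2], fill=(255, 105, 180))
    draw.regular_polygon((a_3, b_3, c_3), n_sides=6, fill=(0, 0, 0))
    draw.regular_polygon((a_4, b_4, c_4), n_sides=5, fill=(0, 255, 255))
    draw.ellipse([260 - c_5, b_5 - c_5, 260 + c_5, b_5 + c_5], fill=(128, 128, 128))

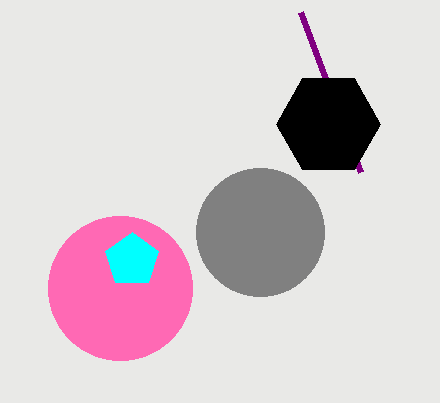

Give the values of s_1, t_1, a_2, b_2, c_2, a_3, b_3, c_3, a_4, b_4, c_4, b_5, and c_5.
s_1 = 360, t_1 = 172, a_2 = 120, b_2 = 288, c_2 = 72, a_3 = 328, b_3 = 124, c_3 = 52, a_4 = 132, b_4 = 260, c_4 = 28, b_5 = 232, c_5 = 64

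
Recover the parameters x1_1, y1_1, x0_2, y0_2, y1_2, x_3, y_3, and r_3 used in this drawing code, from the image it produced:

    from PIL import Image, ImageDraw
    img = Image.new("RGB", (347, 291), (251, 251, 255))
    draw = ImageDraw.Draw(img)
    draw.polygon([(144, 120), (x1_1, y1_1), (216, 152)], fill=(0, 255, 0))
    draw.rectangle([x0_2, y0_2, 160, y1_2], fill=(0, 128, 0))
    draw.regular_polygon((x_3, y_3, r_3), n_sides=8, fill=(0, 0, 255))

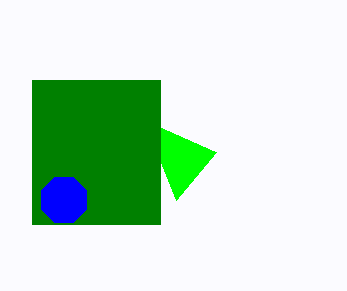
x1_1 = 176, y1_1 = 200, x0_2 = 32, y0_2 = 80, y1_2 = 224, x_3 = 64, y_3 = 200, r_3 = 24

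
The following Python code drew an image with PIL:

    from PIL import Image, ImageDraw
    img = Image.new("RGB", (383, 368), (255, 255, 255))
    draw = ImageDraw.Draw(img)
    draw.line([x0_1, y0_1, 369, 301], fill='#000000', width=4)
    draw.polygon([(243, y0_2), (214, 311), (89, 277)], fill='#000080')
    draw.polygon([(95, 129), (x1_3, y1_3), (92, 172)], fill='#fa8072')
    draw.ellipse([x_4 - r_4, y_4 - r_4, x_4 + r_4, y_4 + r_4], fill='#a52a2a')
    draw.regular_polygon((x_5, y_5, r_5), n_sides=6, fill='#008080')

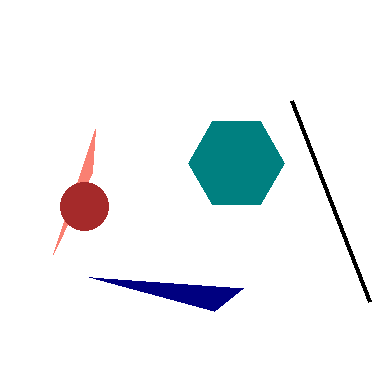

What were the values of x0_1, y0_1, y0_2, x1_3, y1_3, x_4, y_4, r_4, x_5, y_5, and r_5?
x0_1 = 291, y0_1 = 100, y0_2 = 288, x1_3 = 53, y1_3 = 254, x_4 = 84, y_4 = 206, r_4 = 24, x_5 = 236, y_5 = 163, r_5 = 48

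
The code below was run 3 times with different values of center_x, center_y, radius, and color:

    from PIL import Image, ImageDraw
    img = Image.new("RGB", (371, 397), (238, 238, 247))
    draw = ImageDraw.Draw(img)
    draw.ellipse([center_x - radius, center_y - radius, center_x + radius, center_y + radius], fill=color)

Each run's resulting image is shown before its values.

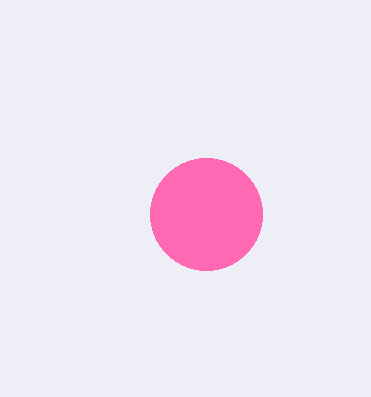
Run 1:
center_x = 206; center_y = 214; radius = 56; color = 'hotpink'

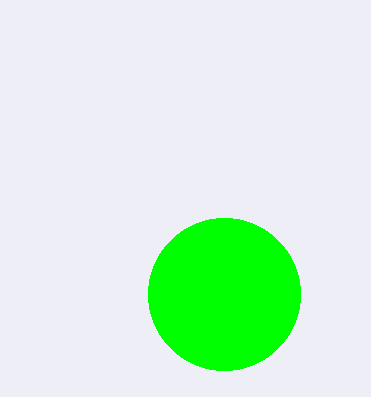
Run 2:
center_x = 224; center_y = 294; radius = 76; color = 'lime'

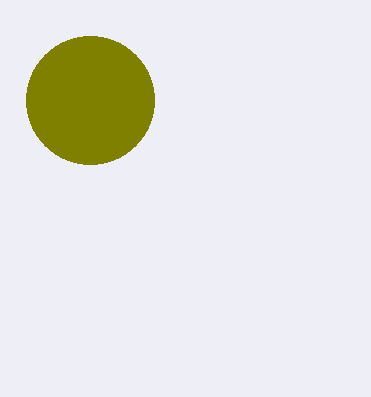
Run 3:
center_x = 90
center_y = 100
radius = 64
color = 'olive'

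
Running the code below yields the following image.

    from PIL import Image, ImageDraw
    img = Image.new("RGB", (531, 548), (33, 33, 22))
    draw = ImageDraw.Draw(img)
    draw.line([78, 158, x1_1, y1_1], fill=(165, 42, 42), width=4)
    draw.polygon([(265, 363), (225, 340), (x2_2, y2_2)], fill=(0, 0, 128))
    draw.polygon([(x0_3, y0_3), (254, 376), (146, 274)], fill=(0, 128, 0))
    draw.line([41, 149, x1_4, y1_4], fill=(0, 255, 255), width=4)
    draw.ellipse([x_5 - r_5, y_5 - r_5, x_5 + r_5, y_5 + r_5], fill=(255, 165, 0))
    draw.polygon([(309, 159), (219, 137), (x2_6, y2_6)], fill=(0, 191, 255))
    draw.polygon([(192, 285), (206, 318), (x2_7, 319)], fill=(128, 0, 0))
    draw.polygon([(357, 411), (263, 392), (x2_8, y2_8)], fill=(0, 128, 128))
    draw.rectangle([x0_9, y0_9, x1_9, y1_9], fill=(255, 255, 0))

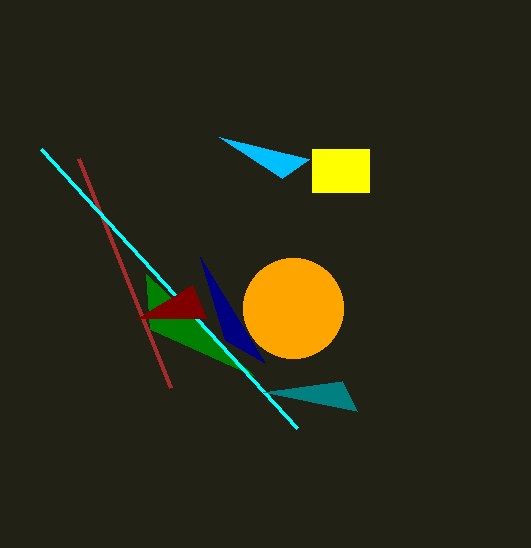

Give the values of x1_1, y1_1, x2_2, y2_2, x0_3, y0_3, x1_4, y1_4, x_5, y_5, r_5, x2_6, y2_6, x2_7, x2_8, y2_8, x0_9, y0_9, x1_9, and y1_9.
x1_1 = 170, y1_1 = 387, x2_2 = 200, y2_2 = 257, x0_3 = 150, y0_3 = 329, x1_4 = 297, y1_4 = 428, x_5 = 293, y_5 = 308, r_5 = 50, x2_6 = 282, y2_6 = 178, x2_7 = 136, x2_8 = 342, y2_8 = 381, x0_9 = 312, y0_9 = 149, x1_9 = 369, y1_9 = 192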